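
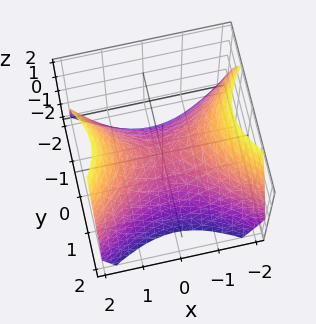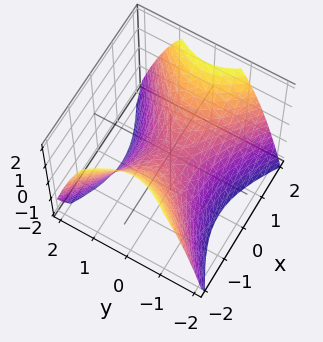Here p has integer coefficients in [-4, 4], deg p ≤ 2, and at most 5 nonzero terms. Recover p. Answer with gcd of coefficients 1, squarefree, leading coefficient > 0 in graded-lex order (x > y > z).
First, deg p = 2.
Next, symmetries: the y ↦ −y reflection is a symmetry, so y appears only in even powers; the x ↦ −x reflection is a symmetry, so x appears only in even powers.
Then, reading off the gridlines: one x-axis crossing is at x = 0; it crosses the z-axis at the gridline z = 0.
Finally, matching integer coefficients to the picture gives p.

2*x^2 - 3*y^2 - 3*z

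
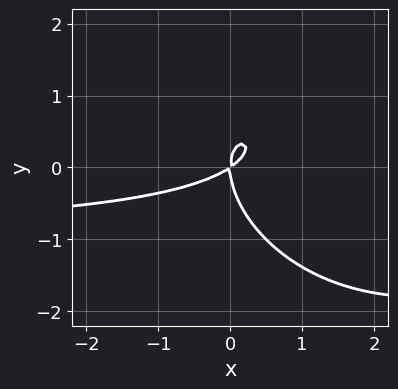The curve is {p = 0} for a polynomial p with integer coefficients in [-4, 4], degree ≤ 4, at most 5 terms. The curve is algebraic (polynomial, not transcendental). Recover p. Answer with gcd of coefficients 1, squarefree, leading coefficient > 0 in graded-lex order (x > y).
2*x^2*y + x*y^2 + 2*y^3 + 2*x^2 - 3*x*y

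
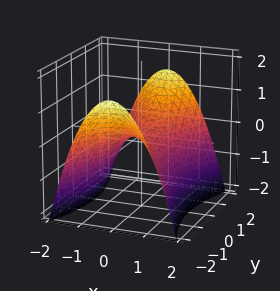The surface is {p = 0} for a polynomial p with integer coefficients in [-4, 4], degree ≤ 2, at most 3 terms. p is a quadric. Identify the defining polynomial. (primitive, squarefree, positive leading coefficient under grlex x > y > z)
3*x^2 - y^2 + 3*z

(a) deg p = 2. A saddle surface; a quadric.
(b) Symmetries: it's symmetric under y → −y, forcing even powers of y; it's symmetric under x → −x, forcing even powers of x.
(c) From the visible intercepts: one y-axis crossing is at y = 0; it crosses the x-axis at the gridline x = 0; it meets the z-axis at z = 0 (among the integer gridlines).
(d) Matching integer coefficients to the picture gives p.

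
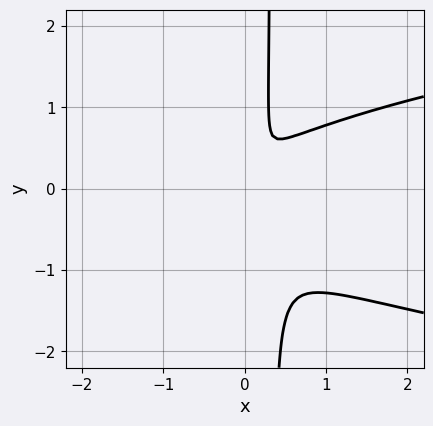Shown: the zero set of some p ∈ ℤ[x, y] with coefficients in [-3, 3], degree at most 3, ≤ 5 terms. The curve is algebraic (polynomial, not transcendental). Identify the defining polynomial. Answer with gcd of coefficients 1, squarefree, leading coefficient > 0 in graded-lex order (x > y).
3*x*y^2 - 2*x^2 + x*y - y^2

(a) Degree: the shape is more complex than any degree-2 curve, so deg p = 3.
(b) Putting this together gives p.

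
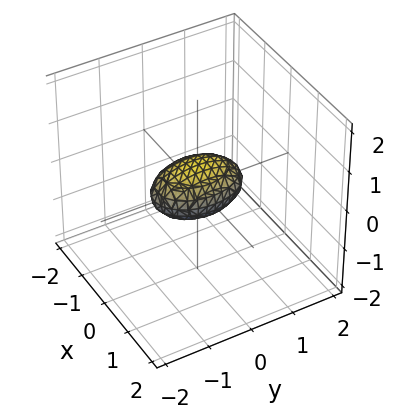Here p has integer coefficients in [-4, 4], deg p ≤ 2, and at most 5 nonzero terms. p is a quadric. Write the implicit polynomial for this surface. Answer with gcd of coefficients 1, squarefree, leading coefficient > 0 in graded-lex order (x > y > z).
(a) The degree is 2 — a closed, bounded, convex surface; a quadric.
(b) Symmetries: the y ↦ −y reflection is a symmetry, so y appears only in even powers; mirror symmetry z ↦ −z ⇒ only even powers of z; mirror symmetry x ↦ −x ⇒ only even powers of x.
(c) Against the integer gridlines: the y-axis gridline crossings are at y ∈ {-1, 1}.
(d) Fitting integer coefficients to these (and the overall shape) gives p.

2*x^2 + y^2 + 3*z^2 - 1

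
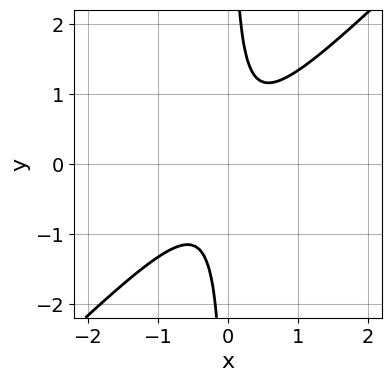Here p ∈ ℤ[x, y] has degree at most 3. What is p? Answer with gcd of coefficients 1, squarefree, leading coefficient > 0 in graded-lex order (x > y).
3*x^2 - 3*x*y + 1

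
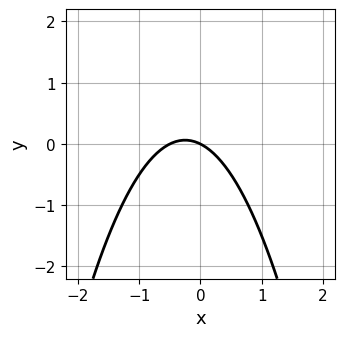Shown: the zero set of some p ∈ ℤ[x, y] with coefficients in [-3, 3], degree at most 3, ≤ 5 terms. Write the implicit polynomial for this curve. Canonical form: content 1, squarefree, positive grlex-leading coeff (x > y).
1. deg p = 2. No degree-1 curve has this shape.
2. From the axis intercepts and sections: one x-axis crossing is at x = 0; it crosses the y-axis at the gridline y = 0.
3. These observations pin down the coefficients.

2*x^2 + x + 2*y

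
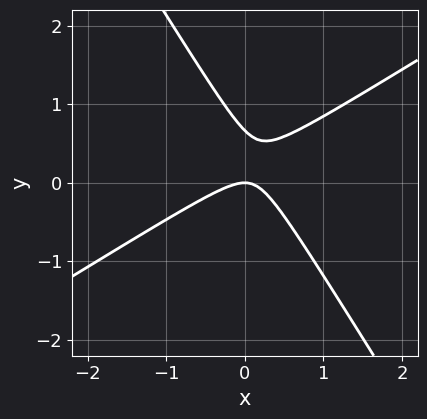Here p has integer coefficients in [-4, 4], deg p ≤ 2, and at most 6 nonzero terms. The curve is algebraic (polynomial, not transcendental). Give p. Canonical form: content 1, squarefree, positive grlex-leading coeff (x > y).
3*x^2 - 3*x*y - 3*y^2 + 2*y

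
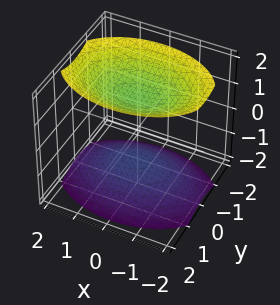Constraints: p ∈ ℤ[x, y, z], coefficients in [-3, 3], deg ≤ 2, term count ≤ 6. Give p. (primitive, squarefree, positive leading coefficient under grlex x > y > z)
I count 2 distinct pieces. They look like related sheets of one shape, so recover p as a whole.
The degree is 2 — two separate bowl-shaped sheets opening away from each other; a quadric.
Symmetries: the z ↦ −z reflection is a symmetry, so z appears only in even powers; it's symmetric under y → −y, forcing even powers of y; mirror symmetry x ↦ −x ⇒ only even powers of x.
Checking where it meets the axes: the surface avoids every integer y-axis point in the box; no x-intercept at any integer in the box.
These observations pin down the coefficients.

x^2 + 2*y^2 - 2*z^2 + 3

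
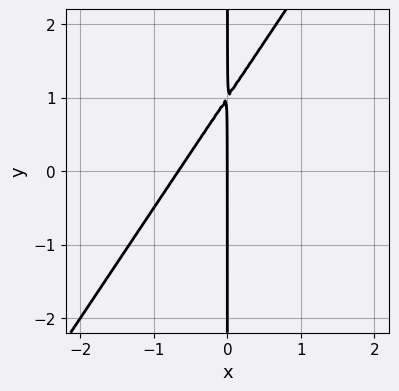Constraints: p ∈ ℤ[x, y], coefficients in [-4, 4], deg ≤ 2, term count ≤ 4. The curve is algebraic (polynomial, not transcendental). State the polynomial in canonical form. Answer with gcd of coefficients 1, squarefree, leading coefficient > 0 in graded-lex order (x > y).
First, the degree is 2 — no degree-1 curve has this shape.
Then, from the visible intercepts: the visible y-axis segment lies entirely on the curve; one x-axis crossing is at x = 0.
Finally, together with the visible shape, these determine p as stated.

3*x^2 - 2*x*y + 2*x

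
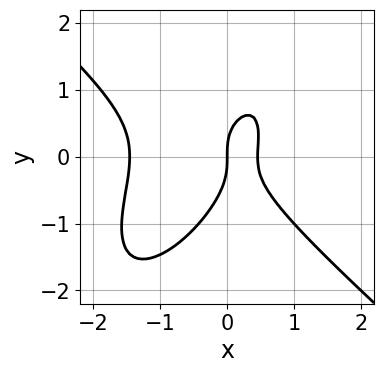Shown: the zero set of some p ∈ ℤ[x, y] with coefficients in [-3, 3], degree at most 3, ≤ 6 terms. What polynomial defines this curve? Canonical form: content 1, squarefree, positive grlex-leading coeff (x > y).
3*x^3 - 2*x*y^2 + 2*y^3 + 3*x^2 - 2*x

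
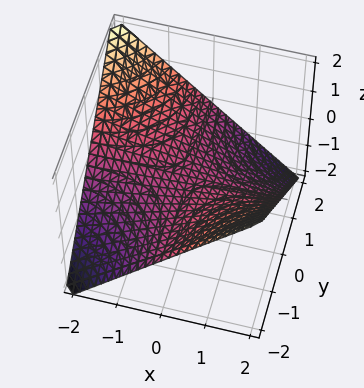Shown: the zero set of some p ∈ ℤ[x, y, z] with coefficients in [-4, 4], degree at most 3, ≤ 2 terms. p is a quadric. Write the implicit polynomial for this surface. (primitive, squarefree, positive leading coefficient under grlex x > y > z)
Degree: a saddle surface; a quadric, so deg p = 2.
From the visible intercepts: every point of the y-axis in the box is on the surface; it meets the z-axis at z = 0 (among the integer gridlines); every point of the x-axis in the box is on the surface.
These observations pin down the coefficients.

x*y + 2*z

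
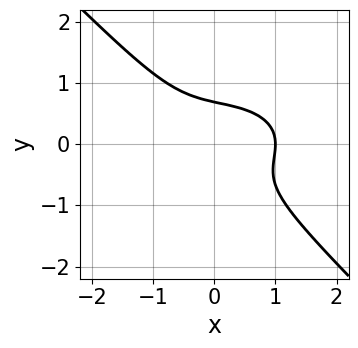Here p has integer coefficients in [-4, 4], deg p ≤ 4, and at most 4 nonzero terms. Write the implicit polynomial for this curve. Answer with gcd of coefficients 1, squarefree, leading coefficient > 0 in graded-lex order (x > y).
x^3 + 2*x*y^2 + 3*y^3 - 1

1. deg p = 3.
2. Reading off the gridlines: one x-axis crossing is at x = 1.
3. Fitting integer coefficients to these (and the overall shape) gives p.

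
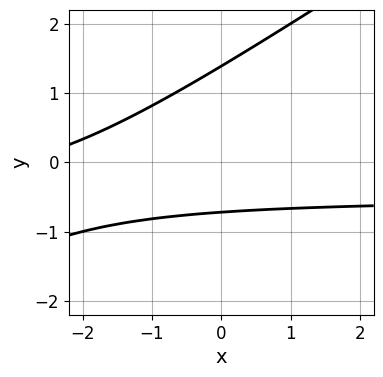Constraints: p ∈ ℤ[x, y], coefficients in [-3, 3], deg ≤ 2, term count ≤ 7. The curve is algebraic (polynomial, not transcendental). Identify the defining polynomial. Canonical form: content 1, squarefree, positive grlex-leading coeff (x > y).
2*x*y - 3*y^2 + x + 2*y + 3

First, the degree is 2 — a generic line meets the curve in up to 2 points.
Next, against the integer gridlines: the curve avoids every integer x-axis point in the box.
Finally, assembling these constraints gives the stated polynomial.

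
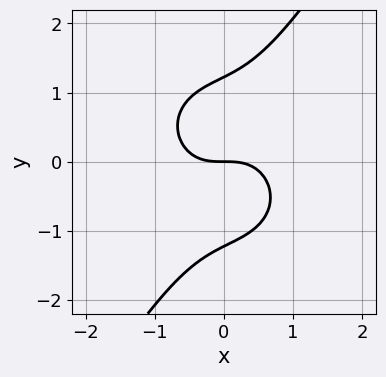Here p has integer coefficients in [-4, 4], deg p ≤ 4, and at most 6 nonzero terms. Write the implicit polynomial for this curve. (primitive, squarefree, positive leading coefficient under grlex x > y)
3*x^3 + 2*x*y^2 - 2*y^3 + 3*y

First, degree: the shape is more complex than any degree-2 curve, so deg p = 3.
Next, from the axis intercepts and sections: it meets the y-axis at y = 0 (among the integer gridlines); one x-axis crossing is at x = 0.
Finally, fitting integer coefficients to these (and the overall shape) gives p.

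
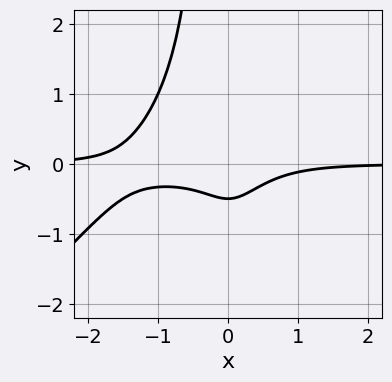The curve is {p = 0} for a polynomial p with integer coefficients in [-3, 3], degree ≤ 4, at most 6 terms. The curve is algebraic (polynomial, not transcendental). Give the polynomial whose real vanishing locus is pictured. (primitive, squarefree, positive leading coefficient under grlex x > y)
The degree is 4 — the shape is more complex than any degree-3 curve.
Reading off the gridlines: the curve avoids every integer x-axis point in the box.
The integer polynomial consistent with all of this is the stated p.

3*x^3*y - 3*x^2*y^2 + 3*x^2*y + 2*y + 1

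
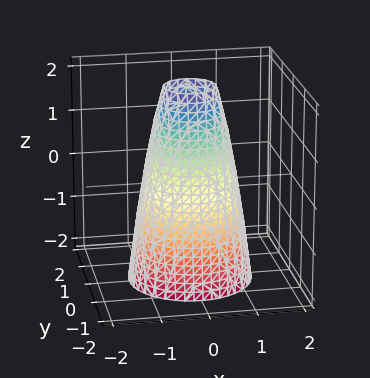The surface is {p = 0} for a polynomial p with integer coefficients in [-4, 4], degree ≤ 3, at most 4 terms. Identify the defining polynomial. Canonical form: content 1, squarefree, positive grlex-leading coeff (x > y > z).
3*x^2 + 3*y^2 + z - 3

First, deg p = 2. The shape is more complex than any degree-1 surface.
Next, symmetries: the z-axis is an axis of rotation, so x and y enter only as x² + y².
Then, from the visible intercepts: a circular section at z = 2 has radius between 0 and 1; the x-axis gridline crossings are at x ∈ {-1, 1}; it misses every integer gridline on the z-axis.
Finally, the integer polynomial consistent with all of this is the stated p. Check: (0, -1, 0) on the y-axis lies on the surface, and p(0, -1, 0) = 0. ✓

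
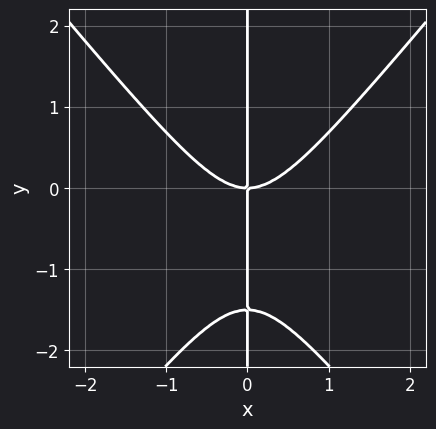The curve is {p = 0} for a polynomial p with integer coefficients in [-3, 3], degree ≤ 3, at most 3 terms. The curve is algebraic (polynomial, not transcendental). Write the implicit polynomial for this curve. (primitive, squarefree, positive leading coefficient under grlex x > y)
The degree is 3 — no degree-2 curve has this shape.
Observable constraints: one x-axis crossing is at x = 0; the visible y-axis segment lies entirely on the curve.
The integer polynomial consistent with all of this is the stated p.

3*x^3 - 2*x*y^2 - 3*x*y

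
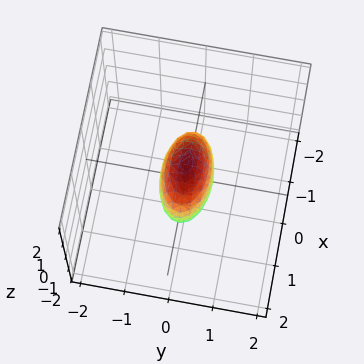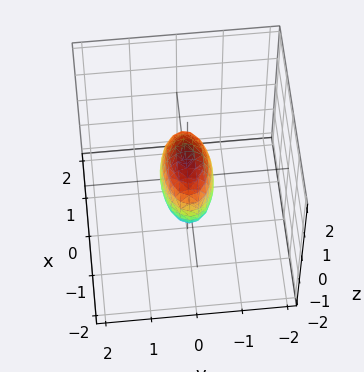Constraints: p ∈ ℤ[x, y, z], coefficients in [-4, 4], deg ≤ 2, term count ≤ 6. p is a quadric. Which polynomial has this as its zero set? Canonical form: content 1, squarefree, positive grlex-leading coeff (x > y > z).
x^2 + 3*y^2 + z^2 - 1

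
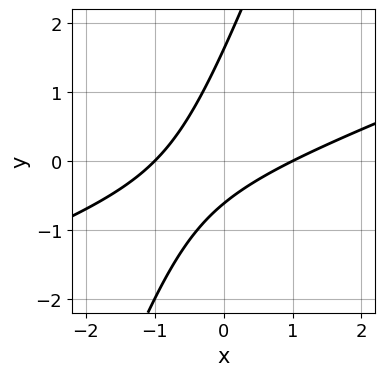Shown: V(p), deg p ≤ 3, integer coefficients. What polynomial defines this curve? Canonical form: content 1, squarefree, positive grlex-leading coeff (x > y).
x^2 - 3*x*y + y^2 - y - 1

1. deg p = 2. The shape is more complex than any degree-1 curve.
2. From the axis intercepts and sections: among the integer gridlines, it crosses the x-axis at x ∈ {-1, 1}.
3. Assembling these constraints gives the stated polynomial.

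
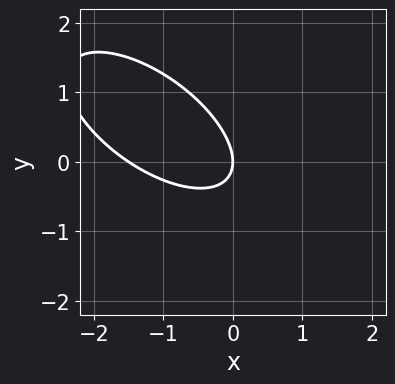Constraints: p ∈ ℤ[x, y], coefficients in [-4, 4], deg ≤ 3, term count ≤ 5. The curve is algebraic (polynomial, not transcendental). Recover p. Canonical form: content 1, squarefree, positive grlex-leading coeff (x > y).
(a) deg p = 2. No degree-1 curve has this shape.
(b) Against the integer gridlines: it crosses the y-axis at the gridline y = 0; it meets the x-axis at x = 0 (among the integer gridlines).
(c) Matching integer coefficients to the picture gives p.

2*x^2 + 3*x*y + 3*y^2 + 3*x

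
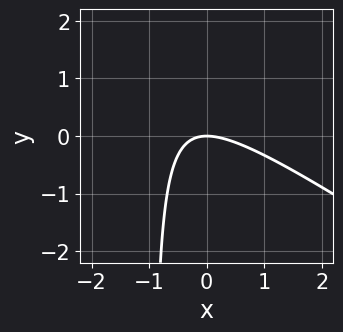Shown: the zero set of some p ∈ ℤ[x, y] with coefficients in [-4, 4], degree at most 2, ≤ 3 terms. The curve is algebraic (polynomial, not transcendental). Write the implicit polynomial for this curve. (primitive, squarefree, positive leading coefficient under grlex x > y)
1. Degree: the shape is more complex than any degree-1 curve, so deg p = 2.
2. Checking where it meets the axes: it crosses the x-axis at the gridline x = 0; it crosses the y-axis at the gridline y = 0.
3. These observations pin down the coefficients.

2*x^2 + 3*x*y + 3*y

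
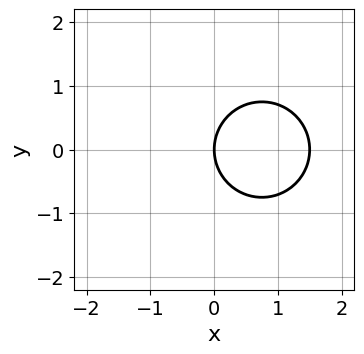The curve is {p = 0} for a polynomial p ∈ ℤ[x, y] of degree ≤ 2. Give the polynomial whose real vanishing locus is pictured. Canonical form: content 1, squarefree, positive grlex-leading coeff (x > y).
First, degree: the shape is more complex than any degree-1 curve, so deg p = 2.
Then, symmetries: the y ↦ −y reflection is a symmetry, so y appears only in even powers.
Then, checking where it meets the axes: it meets the x-axis at x = 0 (among the integer gridlines); it meets the y-axis at y = 0 (among the integer gridlines).
Finally, assembling these constraints gives the stated polynomial.

2*x^2 + 2*y^2 - 3*x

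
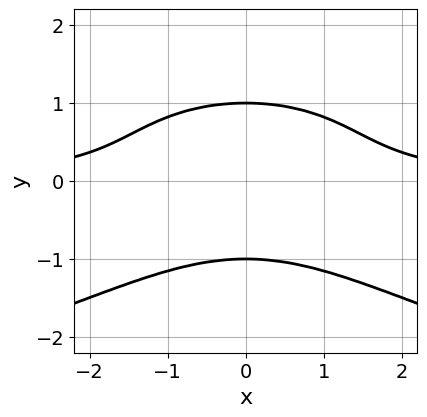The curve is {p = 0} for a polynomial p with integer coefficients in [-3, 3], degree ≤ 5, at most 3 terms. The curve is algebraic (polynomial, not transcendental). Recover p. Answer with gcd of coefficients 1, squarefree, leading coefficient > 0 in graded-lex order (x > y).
First, deg p = 4.
Then, symmetries: the x ↦ −x reflection is a symmetry, so x appears only in even powers.
Next, checking where it meets the axes: it misses every integer gridline on the x-axis; the y-axis gridline crossings are at y ∈ {-1, 1}.
Finally, fitting integer coefficients to these (and the overall shape) gives p.

3*y^4 + 2*x^2*y - 3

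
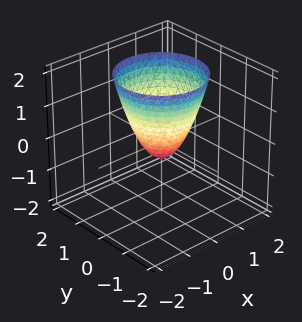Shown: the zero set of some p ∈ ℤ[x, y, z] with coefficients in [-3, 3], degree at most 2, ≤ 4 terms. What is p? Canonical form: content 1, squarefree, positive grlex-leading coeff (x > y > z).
3*x^2 + 3*y^2 - 2*z - 1

deg p = 2. A generic line meets the surface in up to 2 points.
Symmetries: the surface is invariant under rotation about z: p = q(x² + y², z).
Observable constraints: a circular section at z = 1 has radius exactly 1.
The integer polynomial consistent with all of this is the stated p.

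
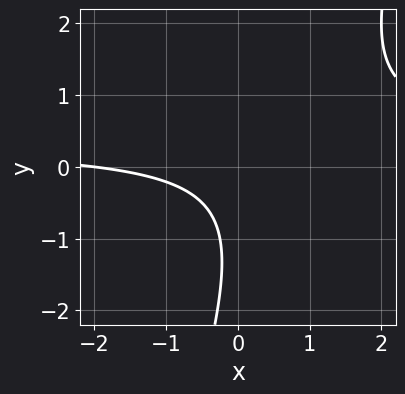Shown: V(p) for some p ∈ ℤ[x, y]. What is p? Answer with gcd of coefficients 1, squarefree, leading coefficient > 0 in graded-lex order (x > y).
3*x*y - y^2 - x - 2*y - 2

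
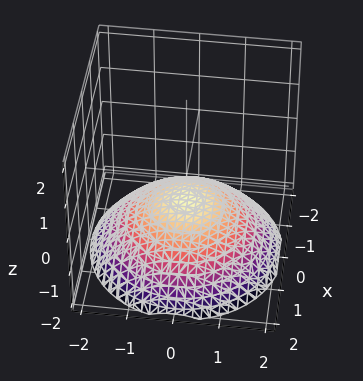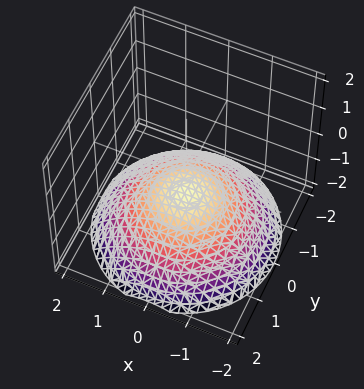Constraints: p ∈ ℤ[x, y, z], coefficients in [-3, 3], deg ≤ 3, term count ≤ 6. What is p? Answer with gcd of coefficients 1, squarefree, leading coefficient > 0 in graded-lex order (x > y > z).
The degree is 2 — no degree-1 surface has this shape.
By symmetry, every cross-section ⟂ z is a circle, so x, y appear only via x² + y².
Checking where it meets the axes: no y-intercept at any integer in the box; no x-intercept at any integer in the box.
Fitting integer coefficients to these (and the overall shape) gives p.

x^2 + y^2 + 3*z + 2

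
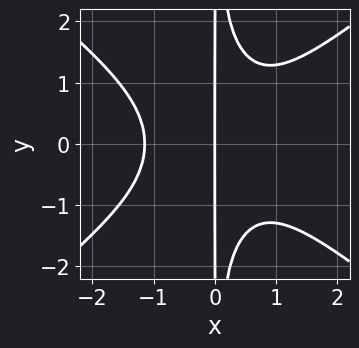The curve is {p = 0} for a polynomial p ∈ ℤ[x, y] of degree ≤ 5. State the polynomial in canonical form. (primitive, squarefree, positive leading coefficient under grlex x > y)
Degree: the shape is more complex than any degree-3 curve, so deg p = 4.
Symmetries: it's symmetric under y → −y, forcing even powers of y.
Checking where it meets the axes: it crosses the x-axis at the gridline x = 0; the visible y-axis segment lies entirely on the curve.
Putting this together gives p.

2*x^4 - 3*x^2*y^2 + 3*x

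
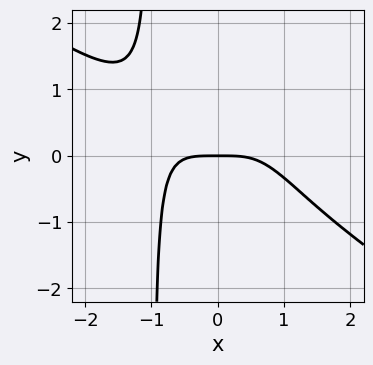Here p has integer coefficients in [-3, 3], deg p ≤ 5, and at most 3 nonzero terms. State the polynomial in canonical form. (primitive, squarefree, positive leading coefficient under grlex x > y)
1. deg p = 4. A generic line meets the curve in up to 4 points.
2. Checking where it meets the axes: it meets the y-axis at y = 0 (among the integer gridlines); it meets the x-axis at x = 0 (among the integer gridlines).
3. Solving for integer coefficients yields p as stated.

2*x^4 + 3*x^3*y + 3*y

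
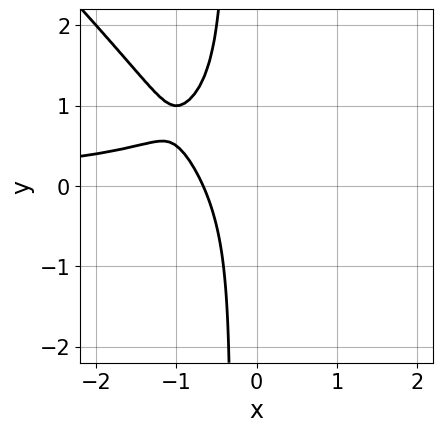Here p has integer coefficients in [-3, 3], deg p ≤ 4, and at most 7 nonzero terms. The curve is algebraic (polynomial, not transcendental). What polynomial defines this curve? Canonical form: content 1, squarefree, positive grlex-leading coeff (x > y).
The degree is 3 — a generic line meets the curve in up to 3 points.
Against the integer gridlines: it misses every integer gridline on the y-axis.
Assembling these constraints gives the stated polynomial.

3*x^2*y + 3*x*y^2 + y^2 + 3*x + 2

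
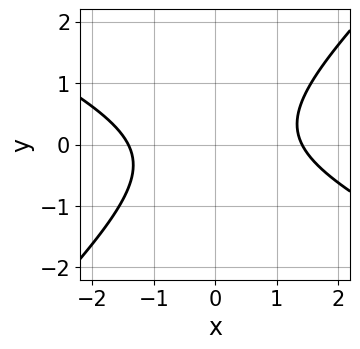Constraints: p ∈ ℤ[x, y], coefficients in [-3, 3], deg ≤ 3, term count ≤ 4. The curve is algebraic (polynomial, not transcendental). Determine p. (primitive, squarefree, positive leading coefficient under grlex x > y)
x^2 + x*y - 2*y^2 - 2

Degree: no degree-1 curve has this shape, so deg p = 2.
From the axis intercepts and sections: no y-intercept at any integer in the box.
Assembling these constraints gives the stated polynomial.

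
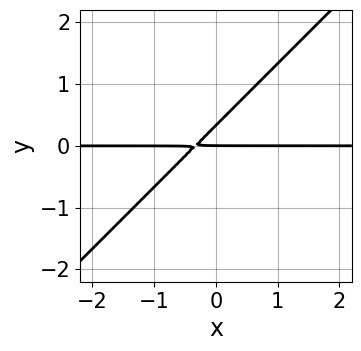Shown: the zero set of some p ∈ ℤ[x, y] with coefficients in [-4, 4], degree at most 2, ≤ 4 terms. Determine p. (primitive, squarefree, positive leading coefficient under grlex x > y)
deg p = 2. A generic line meets the curve in up to 2 points.
Reading off the gridlines: it crosses the y-axis at the gridline y = 0; every point of the x-axis in the box is on the curve.
Fitting integer coefficients to these (and the overall shape) gives p.

3*x*y - 3*y^2 + y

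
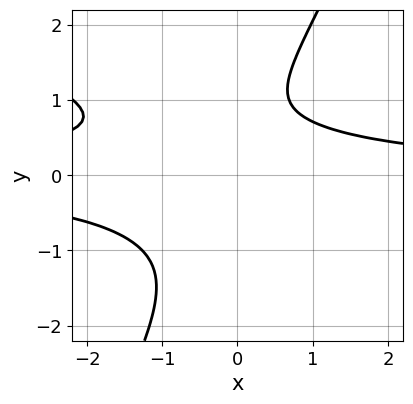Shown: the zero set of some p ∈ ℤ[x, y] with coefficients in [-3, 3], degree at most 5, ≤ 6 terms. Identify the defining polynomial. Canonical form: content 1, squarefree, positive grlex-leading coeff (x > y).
1. deg p = 4. The shape is more complex than any degree-3 curve.
2. Observable constraints: it misses every integer gridline on the x-axis; no y-intercept at any integer in the box.
3. Solving for integer coefficients yields p as stated.

2*x^2*y^2 + 3*x*y^3 - 2*y^4 + 2*y - 3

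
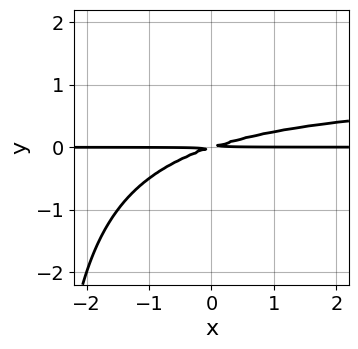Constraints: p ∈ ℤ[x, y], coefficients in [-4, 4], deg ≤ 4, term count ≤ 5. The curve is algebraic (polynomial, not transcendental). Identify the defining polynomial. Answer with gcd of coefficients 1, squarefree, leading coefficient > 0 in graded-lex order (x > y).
x*y^2 - x*y + 3*y^2

1. deg p = 3.
2. Reading off the gridlines: every point of the x-axis in the box is on the curve.
3. These observations pin down the coefficients.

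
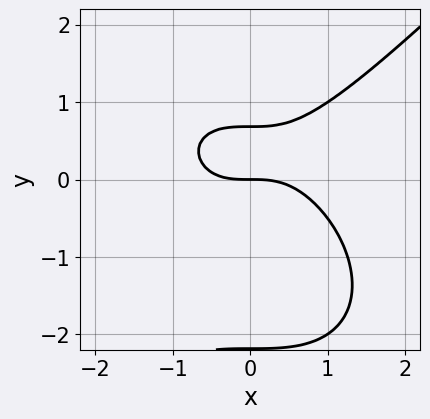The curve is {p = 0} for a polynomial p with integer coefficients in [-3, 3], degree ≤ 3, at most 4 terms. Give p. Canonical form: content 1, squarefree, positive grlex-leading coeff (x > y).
2*x^3 - 2*y^3 - 3*y^2 + 3*y

deg p = 3. No degree-2 curve has this shape.
From the visible intercepts: it crosses the x-axis at the gridline x = 0; one y-axis crossing is at y = 0.
Fitting integer coefficients to these (and the overall shape) gives p.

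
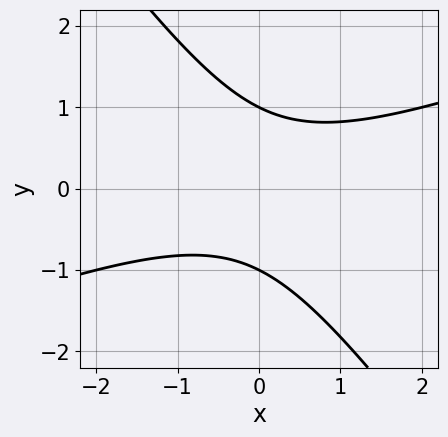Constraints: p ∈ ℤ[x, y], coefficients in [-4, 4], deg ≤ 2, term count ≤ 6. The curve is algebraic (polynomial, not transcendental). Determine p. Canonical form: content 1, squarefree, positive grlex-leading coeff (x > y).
First, degree: a generic line meets the curve in up to 2 points, so deg p = 2.
Then, reading off the gridlines: it misses every integer gridline on the x-axis; the y-axis gridline crossings are at y ∈ {-1, 1}.
Finally, assembling these constraints gives the stated polynomial.

x^2 - 2*x*y - 2*y^2 + 2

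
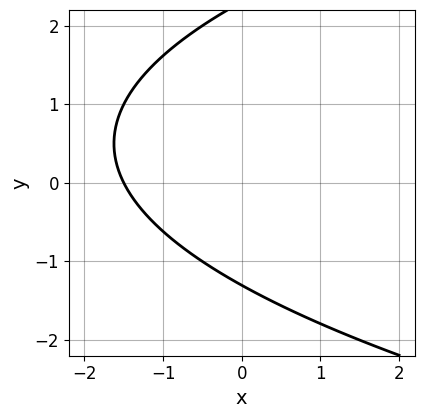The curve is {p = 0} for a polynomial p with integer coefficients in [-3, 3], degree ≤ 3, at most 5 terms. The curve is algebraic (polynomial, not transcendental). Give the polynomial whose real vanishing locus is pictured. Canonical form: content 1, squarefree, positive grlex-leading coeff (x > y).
The degree is 2 — a generic line meets the curve in up to 2 points.
The integer polynomial consistent with all of this is the stated p.

y^2 - 2*x - y - 3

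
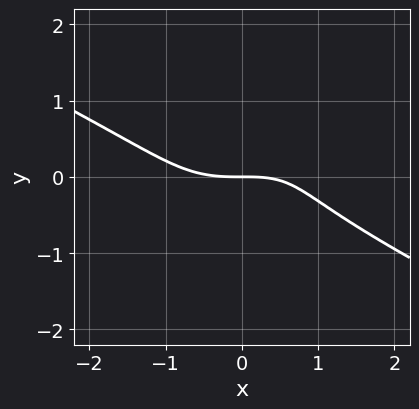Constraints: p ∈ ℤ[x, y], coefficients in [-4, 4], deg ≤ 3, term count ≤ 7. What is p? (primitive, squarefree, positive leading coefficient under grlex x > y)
deg p = 3.
Observable constraints: it crosses the y-axis at the gridline y = 0; one x-axis crossing is at x = 0.
Putting this together gives p.

x^3 - 3*x*y^2 + 2*y^3 - x*y + 3*y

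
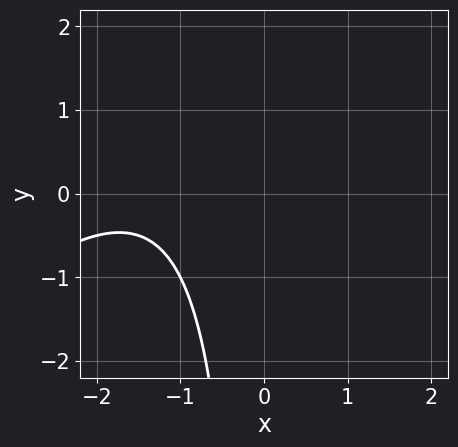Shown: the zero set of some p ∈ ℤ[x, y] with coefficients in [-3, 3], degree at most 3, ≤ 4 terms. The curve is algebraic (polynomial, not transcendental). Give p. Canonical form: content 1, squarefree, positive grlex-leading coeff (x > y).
Degree: a generic line meets the curve in up to 2 points, so deg p = 2.
Checking where it meets the axes: the curve avoids every integer y-axis point in the box; the curve avoids every integer x-axis point in the box.
Solving for integer coefficients yields p as stated.

x^2 - x*y + 3*x + 3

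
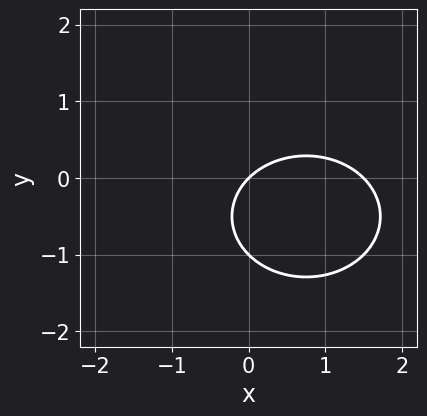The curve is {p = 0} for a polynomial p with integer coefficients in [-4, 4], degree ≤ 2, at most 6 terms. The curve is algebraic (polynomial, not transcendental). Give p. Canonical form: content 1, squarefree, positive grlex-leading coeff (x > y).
1. Degree: a generic line meets the curve in up to 2 points, so deg p = 2.
2. Observable constraints: it meets the x-axis at x = 0 (among the integer gridlines); among the integer gridlines, it crosses the y-axis at y ∈ {-1, 0}.
3. Assembling these constraints gives the stated polynomial.

2*x^2 + 3*y^2 - 3*x + 3*y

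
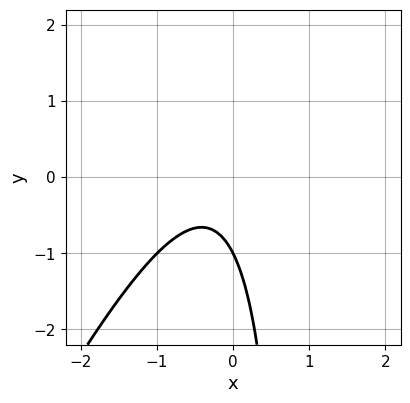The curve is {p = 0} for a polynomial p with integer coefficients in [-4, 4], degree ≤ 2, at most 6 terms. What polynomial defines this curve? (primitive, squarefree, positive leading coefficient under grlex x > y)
2*x^2 - x*y + x + y + 1

First, degree: no degree-1 curve has this shape, so deg p = 2.
Next, from the axis intercepts and sections: the curve avoids every integer x-axis point in the box; it crosses the y-axis at the gridline y = -1.
Finally, these observations pin down the coefficients.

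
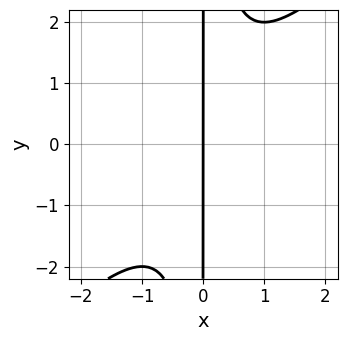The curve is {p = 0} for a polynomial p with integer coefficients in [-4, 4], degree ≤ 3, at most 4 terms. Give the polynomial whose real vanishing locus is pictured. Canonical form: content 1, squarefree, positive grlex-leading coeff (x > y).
x^3 - x^2*y + x

First, degree: a generic line meets the curve in up to 3 points, so deg p = 3.
Then, reading off the gridlines: every point of the y-axis in the box is on the curve; it crosses the x-axis at the gridline x = 0.
Finally, together with the visible shape, these determine p as stated.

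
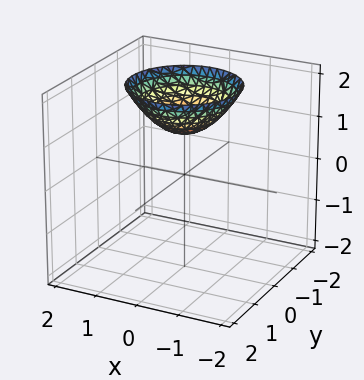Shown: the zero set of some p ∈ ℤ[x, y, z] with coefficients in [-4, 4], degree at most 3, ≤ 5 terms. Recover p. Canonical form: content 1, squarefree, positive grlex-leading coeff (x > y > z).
(a) Degree: a generic line meets the surface in up to 2 points, so deg p = 2.
(b) Symmetry: the z-axis is an axis of rotation, so x and y enter only as x² + y².
(c) From the axis intercepts and sections: the surface avoids every integer y-axis point in the box; the surface avoids every integer x-axis point in the box.
(d) Together with the visible shape, these determine p as stated.

2*x^2 + 2*y^2 - 3*z + 3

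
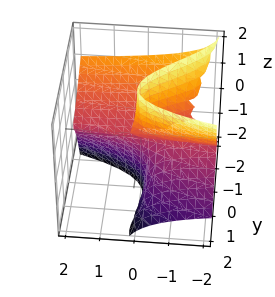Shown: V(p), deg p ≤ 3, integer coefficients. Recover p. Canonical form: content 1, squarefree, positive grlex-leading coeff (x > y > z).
(a) The degree is 3 — a generic line meets the surface in up to 3 points.
(b) Reading off the gridlines: the visible z-axis segment lies entirely on the surface; it meets the y-axis at y = 0 (among the integer gridlines).
(c) Assembling these constraints gives the stated polynomial.

2*x*z^2 + 2*y^3 + 3*y^2*z - 2*y*z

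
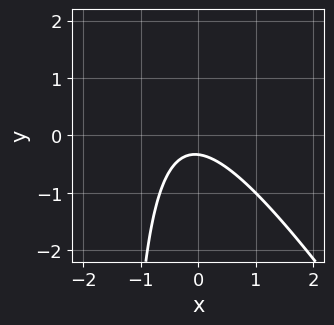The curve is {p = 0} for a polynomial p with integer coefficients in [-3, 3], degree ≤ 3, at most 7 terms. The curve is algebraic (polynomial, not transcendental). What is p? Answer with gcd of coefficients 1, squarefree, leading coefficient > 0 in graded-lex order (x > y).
3*x^2 + 2*x*y + x + 3*y + 1

1. Degree: the shape is more complex than any degree-1 curve, so deg p = 2.
2. From the axis intercepts and sections: it misses every integer gridline on the x-axis.
3. Fitting integer coefficients to these (and the overall shape) gives p.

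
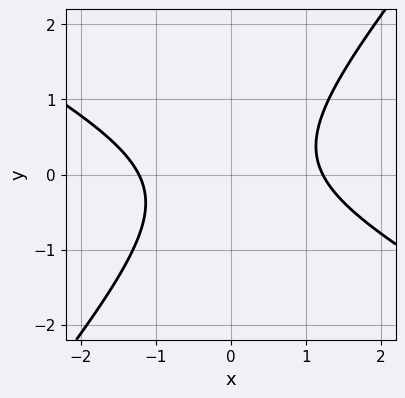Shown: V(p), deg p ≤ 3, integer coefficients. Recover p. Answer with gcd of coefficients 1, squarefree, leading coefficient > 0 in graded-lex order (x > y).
1. Degree: no degree-1 curve has this shape, so deg p = 2.
2. Reading off the gridlines: no y-intercept at any integer in the box.
3. Solving for integer coefficients yields p as stated.

2*x^2 + 2*x*y - 3*y^2 - 3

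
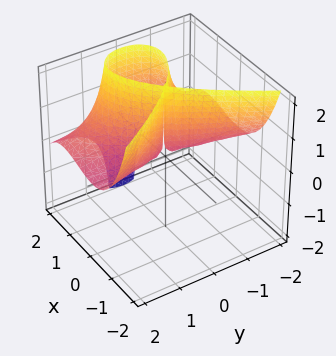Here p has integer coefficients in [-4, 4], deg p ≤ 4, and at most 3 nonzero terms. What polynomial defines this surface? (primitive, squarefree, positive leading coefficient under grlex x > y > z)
deg p = 3. The shape is more complex than any degree-2 surface.
Checking where it meets the axes: it meets the x-axis at x = 2 (among the integer gridlines); every point of the y-axis in the box is on the surface; the visible z-axis segment lies entirely on the surface.
Assembling these constraints gives the stated polynomial.

x^3 + y^2*z - 2*x^2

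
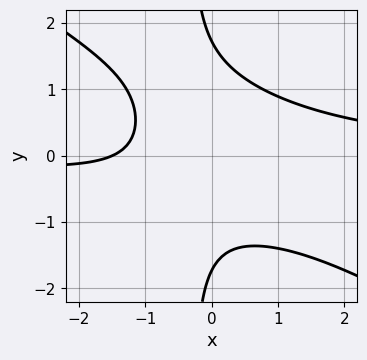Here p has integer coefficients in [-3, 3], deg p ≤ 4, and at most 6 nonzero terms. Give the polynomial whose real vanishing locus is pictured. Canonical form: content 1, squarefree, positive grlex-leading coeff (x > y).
1. The degree is 3 — a generic line meets the curve in up to 3 points.
2. Solving for integer coefficients yields p as stated.

2*x^2*y + 3*x*y^2 + y^2 - 2*x - 3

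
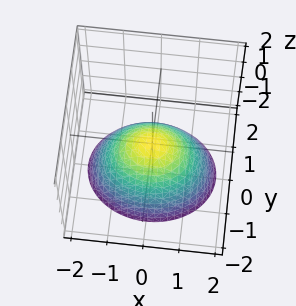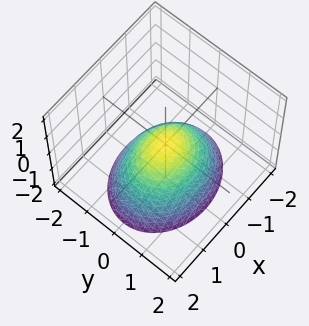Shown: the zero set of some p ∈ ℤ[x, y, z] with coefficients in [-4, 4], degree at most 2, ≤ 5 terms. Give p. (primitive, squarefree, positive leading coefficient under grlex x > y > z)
2*x^2 + 3*y^2 + 3*z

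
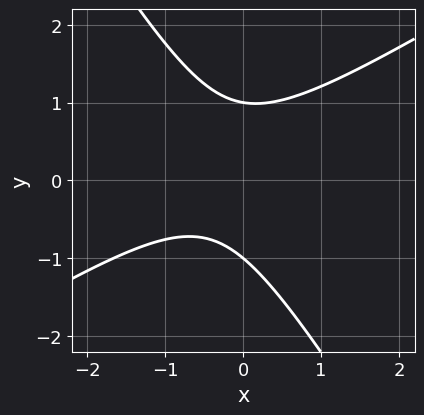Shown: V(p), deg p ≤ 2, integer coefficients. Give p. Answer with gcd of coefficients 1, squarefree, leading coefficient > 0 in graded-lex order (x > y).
3*x^2 - 3*x*y - 3*y^2 + 2*x + 3

1. Degree: the shape is more complex than any degree-1 curve, so deg p = 2.
2. Observable constraints: the y-axis gridline crossings are at y ∈ {-1, 1}; it misses every integer gridline on the x-axis.
3. Solving for integer coefficients yields p as stated.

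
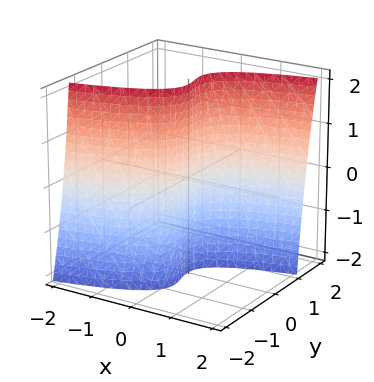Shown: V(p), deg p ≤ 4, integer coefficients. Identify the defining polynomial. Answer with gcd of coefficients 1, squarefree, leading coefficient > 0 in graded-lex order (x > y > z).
2*y^3 - y^2*z - 3*x

1. deg p = 3. No degree-2 surface has this shape.
2. Observable constraints: one y-axis crossing is at y = 0; the visible z-axis segment lies entirely on the surface; it meets the x-axis at x = 0 (among the integer gridlines).
3. These observations pin down the coefficients.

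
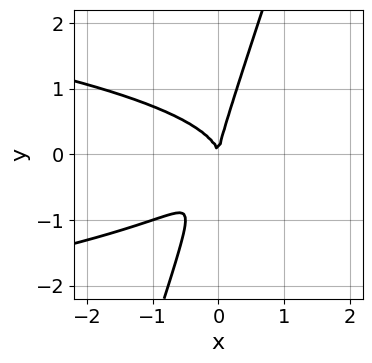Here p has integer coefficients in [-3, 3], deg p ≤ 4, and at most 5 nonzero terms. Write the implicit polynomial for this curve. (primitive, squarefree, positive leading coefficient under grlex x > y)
3*x*y^2 - y^3 + 2*x^2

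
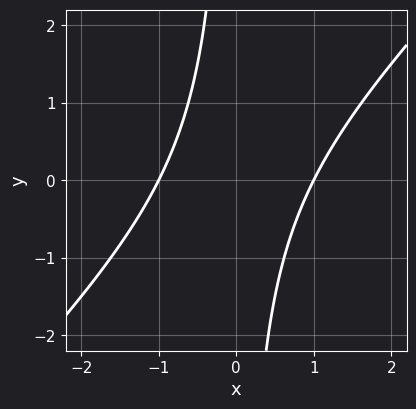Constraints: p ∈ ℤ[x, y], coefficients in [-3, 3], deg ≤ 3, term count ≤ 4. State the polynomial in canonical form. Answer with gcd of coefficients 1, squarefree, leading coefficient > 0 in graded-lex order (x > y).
x^2 - x*y - 1

First, the degree is 2 — the shape is more complex than any degree-1 curve.
Next, against the integer gridlines: it misses every integer gridline on the y-axis; the x-axis gridline crossings are at x ∈ {-1, 1}.
Finally, putting this together gives p.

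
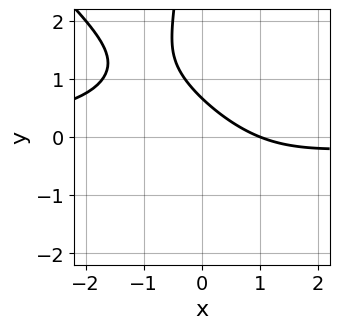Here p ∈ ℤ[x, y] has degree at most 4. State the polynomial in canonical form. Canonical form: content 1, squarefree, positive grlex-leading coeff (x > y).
1. The degree is 3 — a generic line meets the curve in up to 3 points.
2. Against the integer gridlines: one x-axis crossing is at x = 1.
3. Matching integer coefficients to the picture gives p.

2*x^2*y + 2*x*y^2 + 2*x + 3*y - 2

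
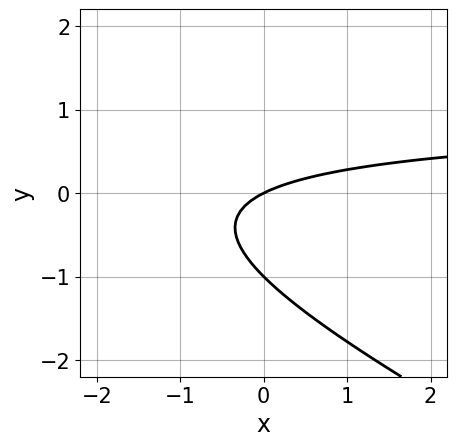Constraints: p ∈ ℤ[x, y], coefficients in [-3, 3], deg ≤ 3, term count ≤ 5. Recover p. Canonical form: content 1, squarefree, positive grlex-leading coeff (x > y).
x*y + 2*y^2 - x + 2*y

First, deg p = 2. The shape is more complex than any degree-1 curve.
Then, against the integer gridlines: it crosses the x-axis at the gridline x = 0; the y-axis gridline crossings are at y ∈ {-1, 0}.
Finally, putting this together gives p.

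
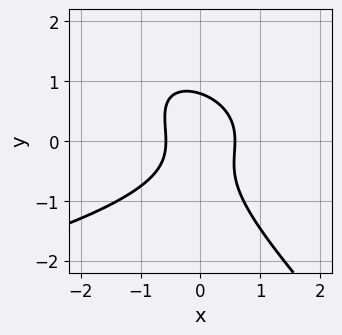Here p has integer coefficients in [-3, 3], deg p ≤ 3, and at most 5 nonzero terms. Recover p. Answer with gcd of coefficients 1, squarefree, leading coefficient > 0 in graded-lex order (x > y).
1. Degree: the shape is more complex than any degree-2 curve, so deg p = 3.
2. Solving for integer coefficients yields p as stated.

2*x*y^2 + 2*y^3 + 3*x^2 - 1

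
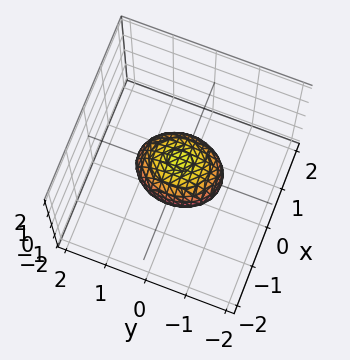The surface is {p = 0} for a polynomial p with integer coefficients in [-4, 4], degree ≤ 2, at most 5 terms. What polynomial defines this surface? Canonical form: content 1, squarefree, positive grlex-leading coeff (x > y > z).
The degree is 2 — a closed, bounded, convex surface; a quadric.
Symmetries: it's symmetric under z → −z, forcing even powers of z; it's symmetric under x → −x, forcing even powers of x; mirror symmetry y ↦ −y ⇒ only even powers of y.
From the visible intercepts: among the integer gridlines, it crosses the y-axis at y ∈ {-1, 1}.
Fitting integer coefficients to these (and the overall shape) gives p.

3*x^2 + 2*y^2 + 3*z^2 - 2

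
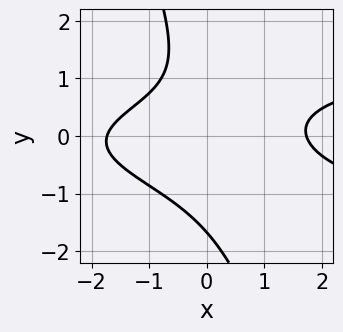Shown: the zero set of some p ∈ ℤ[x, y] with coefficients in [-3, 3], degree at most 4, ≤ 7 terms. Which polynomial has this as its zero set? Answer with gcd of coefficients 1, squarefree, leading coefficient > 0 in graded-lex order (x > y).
(a) Degree: a generic line meets the curve in up to 3 points, so deg p = 3.
(b) Matching integer coefficients to the picture gives p.

3*x*y^2 + y^3 - x^2 - y + 3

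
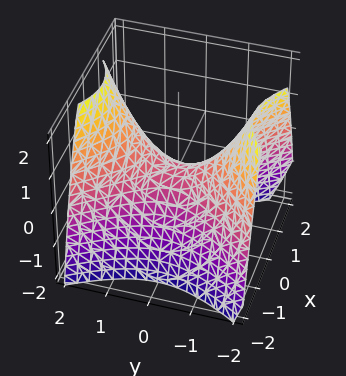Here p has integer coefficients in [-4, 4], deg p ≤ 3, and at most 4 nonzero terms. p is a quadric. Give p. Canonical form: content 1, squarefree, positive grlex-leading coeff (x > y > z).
3*x^2 - 2*y^2 + 3*z

1. Degree: a hyperbolic paraboloid; a quadric, so deg p = 2.
2. Symmetries: the x ↦ −x reflection is a symmetry, so x appears only in even powers; the y ↦ −y reflection is a symmetry, so y appears only in even powers.
3. From the axis intercepts and sections: one y-axis crossing is at y = 0; it meets the z-axis at z = 0 (among the integer gridlines).
4. Assembling these constraints gives the stated polynomial.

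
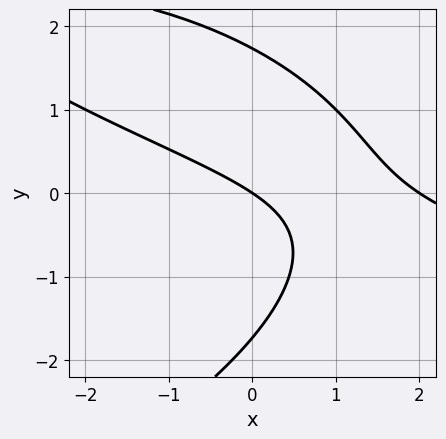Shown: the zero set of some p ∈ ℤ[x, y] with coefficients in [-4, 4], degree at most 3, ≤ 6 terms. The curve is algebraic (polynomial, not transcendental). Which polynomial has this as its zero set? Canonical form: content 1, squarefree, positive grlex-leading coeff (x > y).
1. The degree is 3 — a generic line meets the curve in up to 3 points.
2. Observable constraints: it meets the y-axis at y = 0 (among the integer gridlines); the x-axis gridline crossings are at x ∈ {0, 2}.
3. The integer polynomial consistent with all of this is the stated p.

y^3 + x^2 + 3*x*y - 2*x - 3*y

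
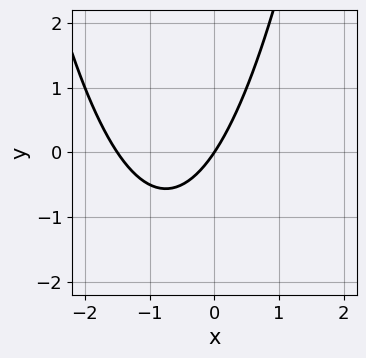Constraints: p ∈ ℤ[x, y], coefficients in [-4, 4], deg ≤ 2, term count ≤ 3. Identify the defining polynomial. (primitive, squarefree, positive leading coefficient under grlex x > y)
2*x^2 + 3*x - 2*y

(a) deg p = 2. The shape is more complex than any degree-1 curve.
(b) Checking where it meets the axes: one x-axis crossing is at x = 0; it crosses the y-axis at the gridline y = 0.
(c) Assembling these constraints gives the stated polynomial.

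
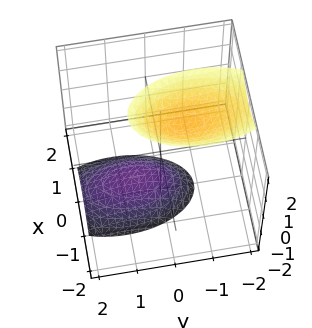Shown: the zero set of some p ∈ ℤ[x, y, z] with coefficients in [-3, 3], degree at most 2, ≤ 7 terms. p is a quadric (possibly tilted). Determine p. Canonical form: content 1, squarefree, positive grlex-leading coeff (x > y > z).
3*x^2 + y^2 + y*z - z^2 + 2

I count 2 distinct pieces. Treating them together as one polynomial.
Degree: a generic line meets the surface in up to 2 points, so deg p = 2.
From the axis intercepts and sections: the surface avoids every integer y-axis point in the box; no x-intercept at any integer in the box.
Assembling these constraints gives the stated polynomial.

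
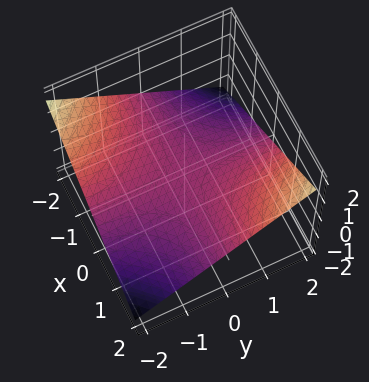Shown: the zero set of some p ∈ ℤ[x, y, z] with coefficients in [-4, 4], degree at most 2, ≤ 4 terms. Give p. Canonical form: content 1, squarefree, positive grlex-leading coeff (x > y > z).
(a) deg p = 2.
(b) From the visible intercepts: every point of the y-axis in the box is on the surface; every point of the x-axis in the box is on the surface.
(c) These observations pin down the coefficients.

x*y - 3*z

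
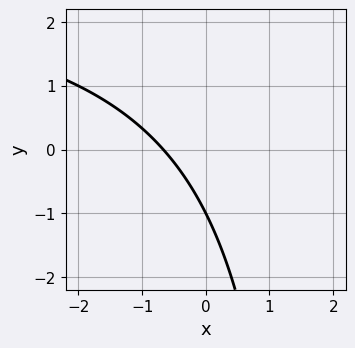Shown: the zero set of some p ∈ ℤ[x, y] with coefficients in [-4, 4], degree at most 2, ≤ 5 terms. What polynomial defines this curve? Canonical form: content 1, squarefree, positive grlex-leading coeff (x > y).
(a) The degree is 2 — no degree-1 curve has this shape.
(b) From the axis intercepts and sections: one y-axis crossing is at y = -1.
(c) Assembling these constraints gives the stated polynomial.

x*y - 3*x - 2*y - 2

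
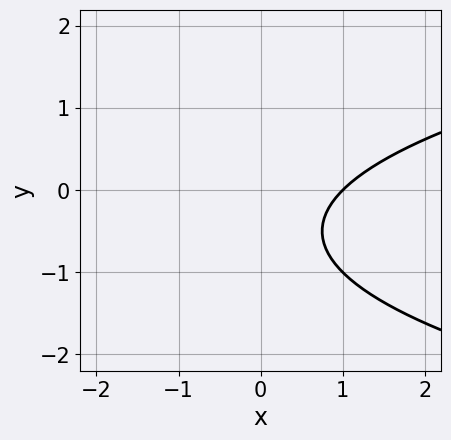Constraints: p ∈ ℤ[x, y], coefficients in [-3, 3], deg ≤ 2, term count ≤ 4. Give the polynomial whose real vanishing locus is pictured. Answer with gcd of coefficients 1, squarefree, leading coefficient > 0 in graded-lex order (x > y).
y^2 - x + y + 1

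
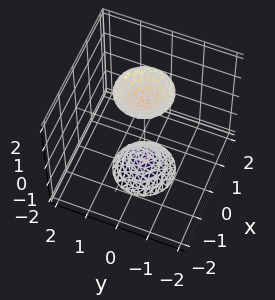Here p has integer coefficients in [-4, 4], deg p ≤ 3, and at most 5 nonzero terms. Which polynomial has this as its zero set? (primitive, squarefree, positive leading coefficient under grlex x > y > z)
First, the picture has 2 separate pieces.
Then, the degree is 2 — a generic line meets the surface in up to 2 points.
Then, symmetry: every cross-section ⟂ z is a circle, so x, y appear only via x² + y².
Then, observable constraints: the surface avoids every integer y-axis point in the box; the surface avoids every integer x-axis point in the box; a circular section at z = -2 has radius between 0 and 1.
Finally, putting this together gives p.

3*x^2 + 3*y^2 - z^2 + 2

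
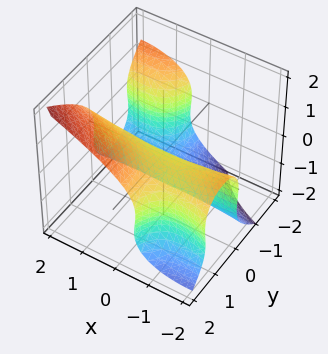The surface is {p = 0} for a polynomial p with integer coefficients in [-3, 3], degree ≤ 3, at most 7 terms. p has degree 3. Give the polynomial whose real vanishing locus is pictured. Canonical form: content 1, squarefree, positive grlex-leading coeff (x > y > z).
First, deg p = 3. No degree-2 surface has this shape.
Then, checking where it meets the axes: the visible x-axis segment lies entirely on the surface; the z-axis gridline crossings are at z ∈ {-1, 0}.
Finally, solving for integer coefficients yields p as stated.

x^2*y + 2*x*y^2 - 2*z^3 - 2*z^2 + 2*y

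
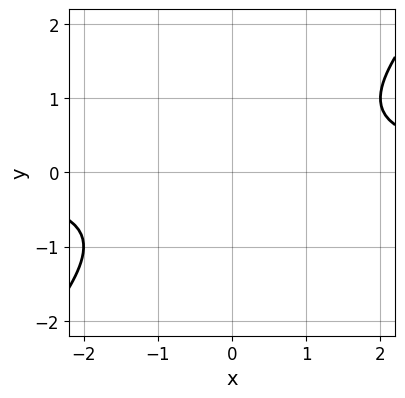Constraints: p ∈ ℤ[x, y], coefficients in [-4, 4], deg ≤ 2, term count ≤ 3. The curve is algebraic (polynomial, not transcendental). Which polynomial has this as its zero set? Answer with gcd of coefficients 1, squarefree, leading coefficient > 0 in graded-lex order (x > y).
x*y - y^2 - 1

deg p = 2. The shape is more complex than any degree-1 curve.
From the visible intercepts: no x-intercept at any integer in the box; it misses every integer gridline on the y-axis.
These observations pin down the coefficients.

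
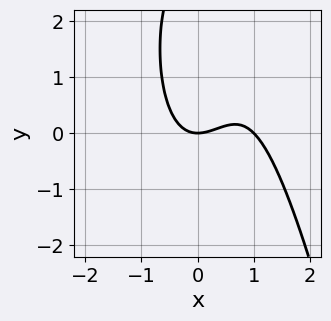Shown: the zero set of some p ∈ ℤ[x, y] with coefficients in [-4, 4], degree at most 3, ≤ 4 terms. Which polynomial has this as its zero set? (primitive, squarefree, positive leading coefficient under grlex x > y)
(a) deg p = 3. No degree-2 curve has this shape.
(b) Against the integer gridlines: it crosses the y-axis at the gridline y = 0; among the integer gridlines, it crosses the x-axis at x ∈ {0, 1}.
(c) Putting this together gives p.

3*x^3 - 3*x^2 - y^2 + 3*y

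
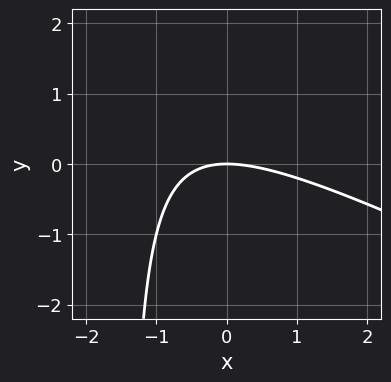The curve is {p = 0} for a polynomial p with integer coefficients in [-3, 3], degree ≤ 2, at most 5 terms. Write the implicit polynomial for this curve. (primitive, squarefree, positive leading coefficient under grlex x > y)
(a) Degree: a generic line meets the curve in up to 2 points, so deg p = 2.
(b) Checking where it meets the axes: it crosses the x-axis at the gridline x = 0; one y-axis crossing is at y = 0.
(c) Matching integer coefficients to the picture gives p.

x^2 + 2*x*y + 3*y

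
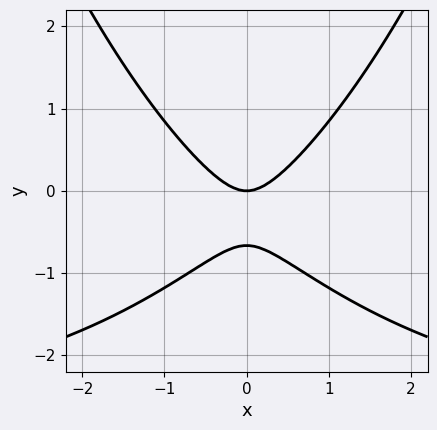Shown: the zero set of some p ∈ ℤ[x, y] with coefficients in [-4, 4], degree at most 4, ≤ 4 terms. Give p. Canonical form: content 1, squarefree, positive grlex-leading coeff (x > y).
Degree: a generic line meets the curve in up to 3 points, so deg p = 3.
Symmetries: mirror symmetry x ↦ −x ⇒ only even powers of x.
From the axis intercepts and sections: it crosses the y-axis at the gridline y = 0; one x-axis crossing is at x = 0.
Matching integer coefficients to the picture gives p.

x^2*y + 3*x^2 - 3*y^2 - 2*y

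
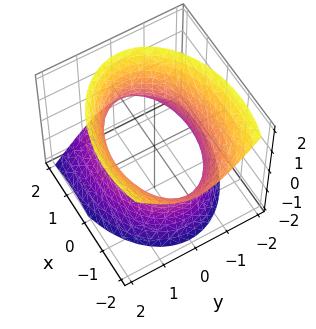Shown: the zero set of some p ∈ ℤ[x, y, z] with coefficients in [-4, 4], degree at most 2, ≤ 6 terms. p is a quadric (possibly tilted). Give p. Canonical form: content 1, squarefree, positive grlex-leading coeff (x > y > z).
x^2 + x*z + 2*y^2 - z^2 - 3

(a) The degree is 2 — the shape is more complex than any degree-1 surface.
(b) Against the integer gridlines: it misses every integer gridline on the z-axis.
(c) Assembling these constraints gives the stated polynomial.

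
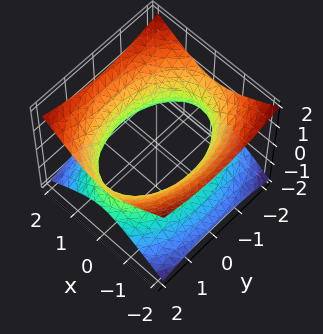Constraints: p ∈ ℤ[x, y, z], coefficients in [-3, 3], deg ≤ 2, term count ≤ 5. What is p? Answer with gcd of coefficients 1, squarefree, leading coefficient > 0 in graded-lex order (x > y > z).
First, degree: one connected sheet with a waist; a quadric, so deg p = 2.
Next, symmetries: mirror symmetry z ↦ −z ⇒ only even powers of z; mirror symmetry x ↦ −x ⇒ only even powers of x; the y ↦ −y reflection is a symmetry, so y appears only in even powers.
Then, against the integer gridlines: it misses every integer gridline on the z-axis.
Finally, the integer polynomial consistent with all of this is the stated p.

2*x^2 + y^2 - 3*z^2 - 3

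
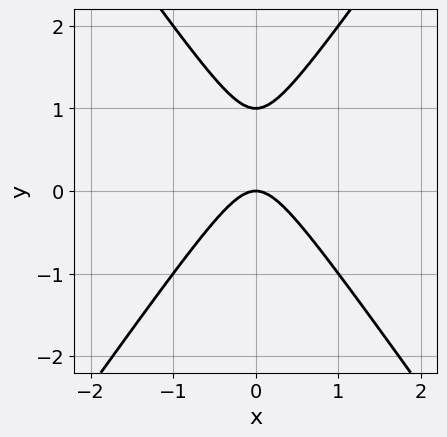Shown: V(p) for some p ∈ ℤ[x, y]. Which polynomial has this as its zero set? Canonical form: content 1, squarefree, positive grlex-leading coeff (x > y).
2*x^2 - y^2 + y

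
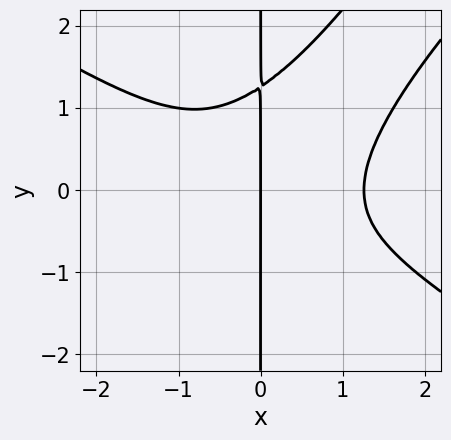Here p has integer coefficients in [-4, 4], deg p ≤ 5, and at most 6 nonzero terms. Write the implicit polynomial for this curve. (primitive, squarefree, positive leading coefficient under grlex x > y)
Degree: a generic line meets the curve in up to 4 points, so deg p = 4.
Checking where it meets the axes: the visible y-axis segment lies entirely on the curve; it meets the x-axis at x = 0 (among the integer gridlines).
Putting this together gives p.

x^4 - 2*x^2*y^2 + x*y^3 - 2*x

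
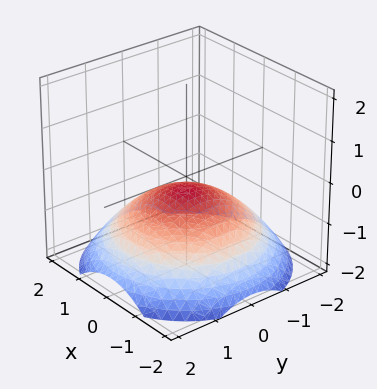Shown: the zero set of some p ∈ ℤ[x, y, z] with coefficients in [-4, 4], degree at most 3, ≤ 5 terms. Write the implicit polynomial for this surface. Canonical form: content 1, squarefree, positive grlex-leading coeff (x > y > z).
The degree is 2 — a generic line meets the surface in up to 2 points.
Symmetries: rotational symmetry about the z-axis ⇒ p depends on x, y only through x² + y².
Against the integer gridlines: the surface avoids every integer y-axis point in the box; a circular section at z = -1 has radius between 1 and 2; it misses every integer gridline on the x-axis.
Matching integer coefficients to the picture gives p.

x^2 + y^2 + 3*z + 1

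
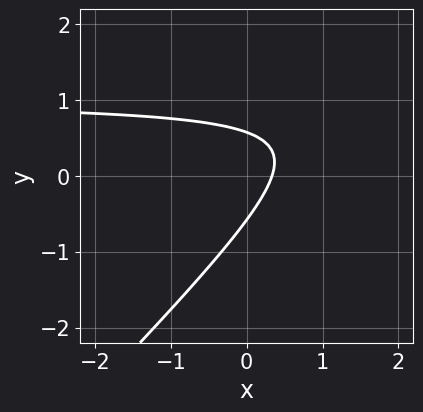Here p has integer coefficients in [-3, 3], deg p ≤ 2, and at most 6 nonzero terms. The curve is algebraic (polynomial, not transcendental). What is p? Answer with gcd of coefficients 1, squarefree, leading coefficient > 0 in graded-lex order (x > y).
3*x*y - 3*y^2 - 3*x + 1

The degree is 2 — the shape is more complex than any degree-1 curve.
Matching integer coefficients to the picture gives p.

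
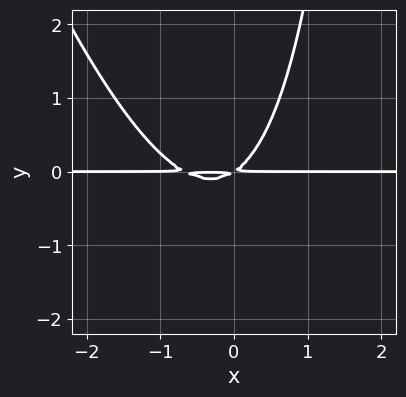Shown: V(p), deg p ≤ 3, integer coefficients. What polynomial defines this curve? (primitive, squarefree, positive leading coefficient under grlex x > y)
3*x^2*y + x*y^2 + 2*x*y - 3*y^2

1. deg p = 3. No degree-2 curve has this shape.
2. Against the integer gridlines: the visible x-axis segment lies entirely on the curve.
3. Together with the visible shape, these determine p as stated.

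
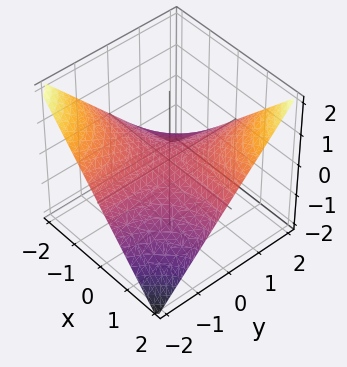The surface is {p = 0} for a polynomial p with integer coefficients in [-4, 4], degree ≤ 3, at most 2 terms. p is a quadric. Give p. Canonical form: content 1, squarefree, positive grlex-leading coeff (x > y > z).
x*y - 2*z

1. deg p = 2. A hyperbolic paraboloid; a quadric.
2. Observable constraints: the visible x-axis segment lies entirely on the surface; every point of the y-axis in the box is on the surface; it meets the z-axis at z = 0 (among the integer gridlines).
3. These observations pin down the coefficients.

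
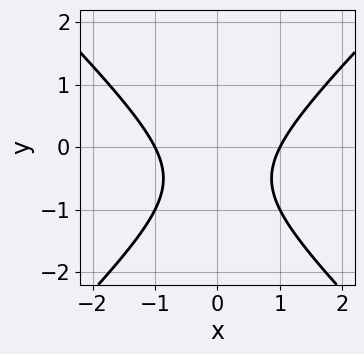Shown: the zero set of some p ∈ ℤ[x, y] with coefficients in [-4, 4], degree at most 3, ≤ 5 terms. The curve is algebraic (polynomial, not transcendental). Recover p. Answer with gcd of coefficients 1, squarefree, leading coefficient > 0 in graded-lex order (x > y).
deg p = 2.
Symmetries: the x ↦ −x reflection is a symmetry, so x appears only in even powers.
Against the integer gridlines: the curve avoids every integer y-axis point in the box; among the integer gridlines, it crosses the x-axis at x ∈ {-1, 1}.
These observations pin down the coefficients.

x^2 - y^2 - y - 1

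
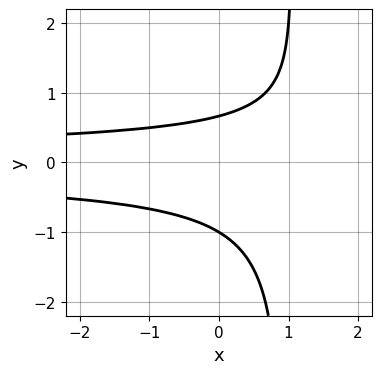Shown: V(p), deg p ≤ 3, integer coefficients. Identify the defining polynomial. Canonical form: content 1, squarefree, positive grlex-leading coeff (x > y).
(a) Degree: a generic line meets the curve in up to 3 points, so deg p = 3.
(b) Observable constraints: the curve avoids every integer x-axis point in the box; it crosses the y-axis at the gridline y = -1.
(c) Putting this together gives p.

3*x*y^2 - 3*y^2 - y + 2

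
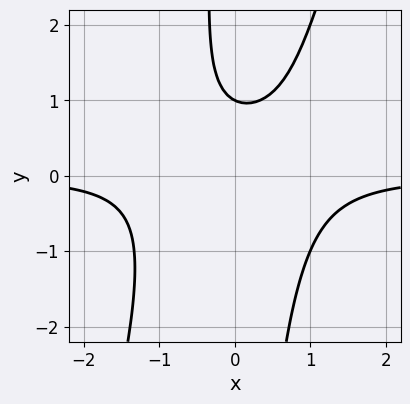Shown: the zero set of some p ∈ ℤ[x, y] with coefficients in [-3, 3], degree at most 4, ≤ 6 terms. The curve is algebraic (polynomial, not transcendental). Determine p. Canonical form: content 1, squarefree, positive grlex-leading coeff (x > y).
deg p = 3. A generic line meets the curve in up to 3 points.
Checking where it meets the axes: it meets the y-axis at y = 1 (among the integer gridlines); the curve avoids every integer x-axis point in the box.
Fitting integer coefficients to these (and the overall shape) gives p.

3*x^2*y - x*y^2 - 2*y + 2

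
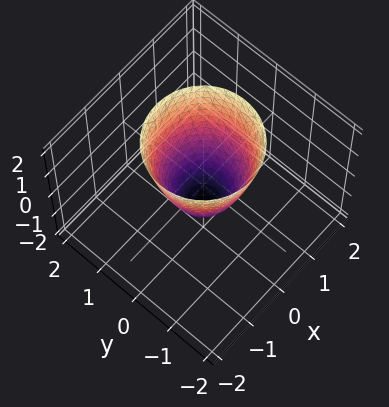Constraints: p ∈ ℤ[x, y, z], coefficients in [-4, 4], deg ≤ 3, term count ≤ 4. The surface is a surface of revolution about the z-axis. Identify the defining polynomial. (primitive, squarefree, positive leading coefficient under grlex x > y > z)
First, degree: no degree-1 surface has this shape, so deg p = 2.
Next, by symmetry, every cross-section ⟂ z is a circle, so x, y appear only via x² + y².
Then, reading off the gridlines: one z-axis crossing is at z = -1; a circular section at z = 1 has radius exactly 1.
Finally, fitting integer coefficients to these (and the overall shape) gives p.

2*x^2 + 2*y^2 - z - 1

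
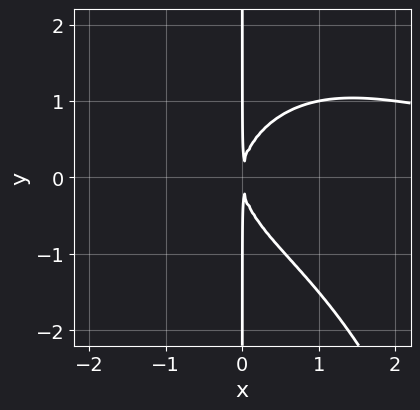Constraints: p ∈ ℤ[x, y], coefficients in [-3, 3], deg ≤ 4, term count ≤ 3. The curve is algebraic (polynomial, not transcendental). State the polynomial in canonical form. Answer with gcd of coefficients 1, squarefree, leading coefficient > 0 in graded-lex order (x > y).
x^3*y + 2*x*y^2 - 3*x^2

Degree: no degree-3 curve has this shape, so deg p = 4.
Observable constraints: every point of the y-axis in the box is on the curve.
Matching integer coefficients to the picture gives p.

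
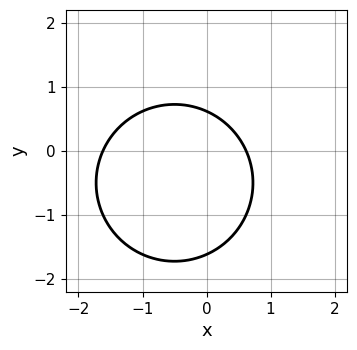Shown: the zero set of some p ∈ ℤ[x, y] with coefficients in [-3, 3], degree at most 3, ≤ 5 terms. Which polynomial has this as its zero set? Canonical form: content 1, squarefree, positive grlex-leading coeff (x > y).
x^2 + y^2 + x + y - 1

(a) deg p = 2. No degree-1 curve has this shape.
(b) Matching integer coefficients to the picture gives p.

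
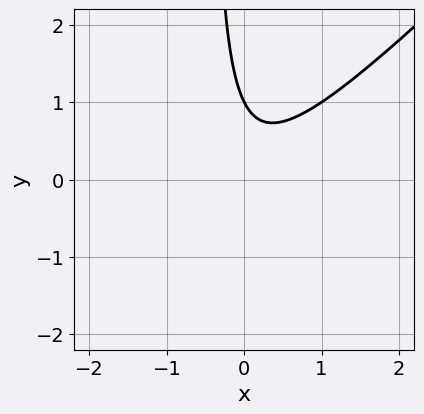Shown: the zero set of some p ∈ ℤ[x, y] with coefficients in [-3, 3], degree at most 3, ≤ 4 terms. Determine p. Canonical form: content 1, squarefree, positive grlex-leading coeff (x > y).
2*x^2 - 2*x*y - y + 1

(a) deg p = 2.
(b) Reading off the gridlines: it crosses the y-axis at the gridline y = 1; it misses every integer gridline on the x-axis.
(c) The integer polynomial consistent with all of this is the stated p.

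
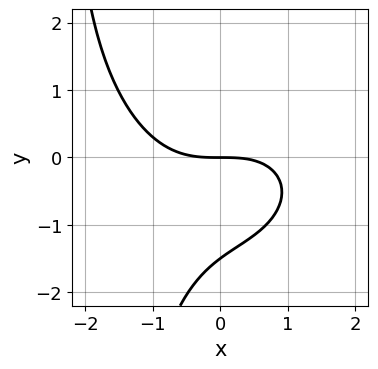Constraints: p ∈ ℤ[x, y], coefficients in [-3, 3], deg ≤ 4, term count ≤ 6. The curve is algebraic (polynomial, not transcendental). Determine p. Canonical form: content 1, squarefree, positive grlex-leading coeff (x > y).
x^3 + x*y^2 + 2*y^2 + 3*y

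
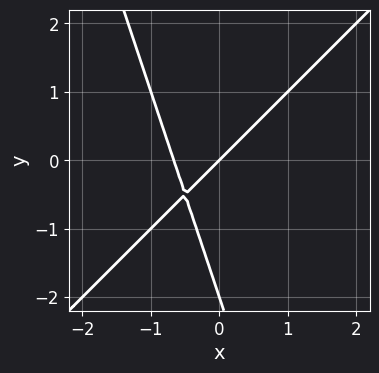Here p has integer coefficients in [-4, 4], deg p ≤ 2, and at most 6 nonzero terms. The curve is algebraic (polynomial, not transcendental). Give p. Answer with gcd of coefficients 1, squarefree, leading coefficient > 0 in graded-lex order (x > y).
1. deg p = 2. No degree-1 curve has this shape.
2. Against the integer gridlines: among the integer gridlines, it crosses the y-axis at y ∈ {-2, 0}; it crosses the x-axis at the gridline x = 0.
3. Together with the visible shape, these determine p as stated.

3*x^2 - 2*x*y - y^2 + 2*x - 2*y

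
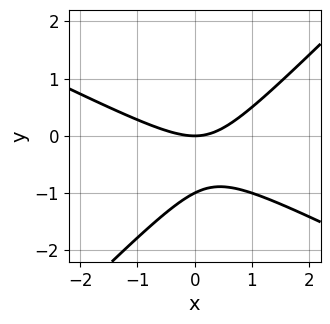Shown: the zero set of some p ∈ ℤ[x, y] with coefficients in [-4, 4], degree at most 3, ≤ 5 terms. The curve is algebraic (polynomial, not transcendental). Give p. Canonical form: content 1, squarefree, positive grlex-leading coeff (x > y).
(a) deg p = 2. The shape is more complex than any degree-1 curve.
(b) Against the integer gridlines: the y-axis gridline crossings are at y ∈ {-1, 0}; it meets the x-axis at x = 0 (among the integer gridlines).
(c) Putting this together gives p.

x^2 + x*y - 2*y^2 - 2*y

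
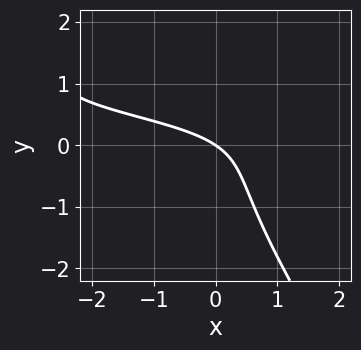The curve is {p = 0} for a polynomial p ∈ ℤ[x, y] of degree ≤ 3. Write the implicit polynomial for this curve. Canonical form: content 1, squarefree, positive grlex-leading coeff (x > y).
First, the degree is 3 — the shape is more complex than any degree-2 curve.
Then, from the axis intercepts and sections: one x-axis crossing is at x = 0; one y-axis crossing is at y = 0.
Finally, together with the visible shape, these determine p as stated.

3*x*y^2 + 2*y^3 - 3*x*y + 2*x + 3*y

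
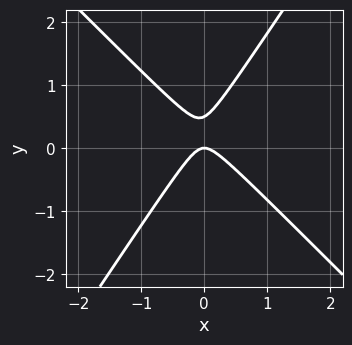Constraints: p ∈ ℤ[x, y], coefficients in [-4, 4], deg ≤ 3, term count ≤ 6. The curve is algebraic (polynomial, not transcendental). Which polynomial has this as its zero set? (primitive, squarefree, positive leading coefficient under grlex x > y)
3*x^2 + x*y - 2*y^2 + y

deg p = 2. No degree-1 curve has this shape.
Reading off the gridlines: one y-axis crossing is at y = 0; one x-axis crossing is at x = 0.
Solving for integer coefficients yields p as stated.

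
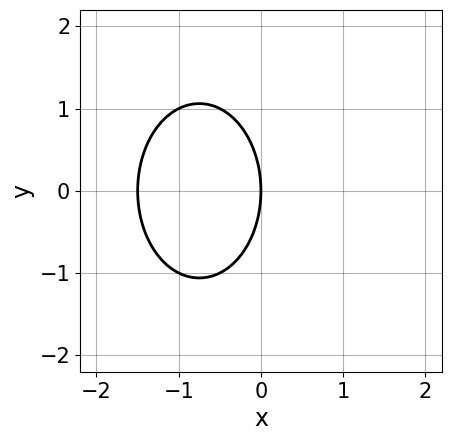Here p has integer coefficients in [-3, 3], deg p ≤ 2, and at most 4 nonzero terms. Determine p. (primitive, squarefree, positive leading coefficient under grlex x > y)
First, the degree is 2 — the shape is more complex than any degree-1 curve.
Next, symmetries: it's symmetric under y → −y, forcing even powers of y.
Next, reading off the gridlines: it crosses the x-axis at the gridline x = 0; one y-axis crossing is at y = 0.
Finally, putting this together gives p.

2*x^2 + y^2 + 3*x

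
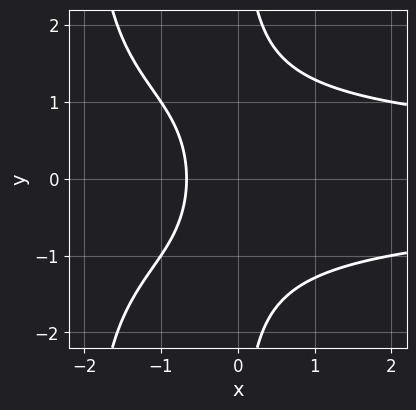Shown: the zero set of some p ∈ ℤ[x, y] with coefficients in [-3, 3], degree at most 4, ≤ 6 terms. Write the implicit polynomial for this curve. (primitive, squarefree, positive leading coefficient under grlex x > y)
The degree is 4 — the shape is more complex than any degree-3 curve.
Symmetries: the y ↦ −y reflection is a symmetry, so y appears only in even powers.
From the visible intercepts: no y-intercept at any integer in the box.
Assembling these constraints gives the stated polynomial.

x^2*y^2 + 2*x*y^2 - 3*x - 2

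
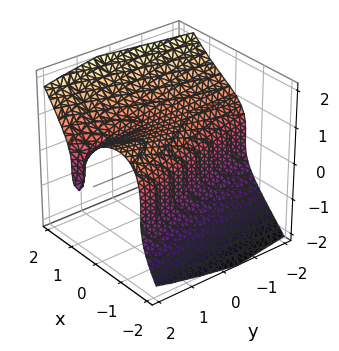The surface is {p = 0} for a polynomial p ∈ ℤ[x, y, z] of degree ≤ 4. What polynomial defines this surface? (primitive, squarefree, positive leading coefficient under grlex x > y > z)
First, deg p = 3. A generic line meets the surface in up to 3 points.
Next, reading off the gridlines: the surface avoids every integer y-axis point in the box; it crosses the z-axis at the gridline z = 1; one x-axis crossing is at x = -1.
Finally, assembling these constraints gives the stated polynomial.

x^3 - z^3 - x*y + 1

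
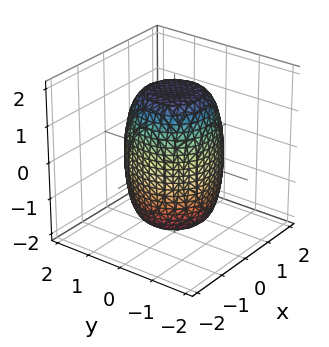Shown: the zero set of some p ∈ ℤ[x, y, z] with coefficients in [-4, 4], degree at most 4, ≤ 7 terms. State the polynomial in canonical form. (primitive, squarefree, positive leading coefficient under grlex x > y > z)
First, deg p = 4. No degree-3 surface has this shape.
Then, symmetries: rotational symmetry about the z-axis ⇒ p depends on x, y only through x² + y².
Next, from the axis intercepts and sections: a circular section at z = 1 has radius between 1 and 2.
Finally, the integer polynomial consistent with all of this is the stated p.

2*x^4 + 4*x^2*y^2 + 2*y^4 - x^2 - y^2 + z^2 - 3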